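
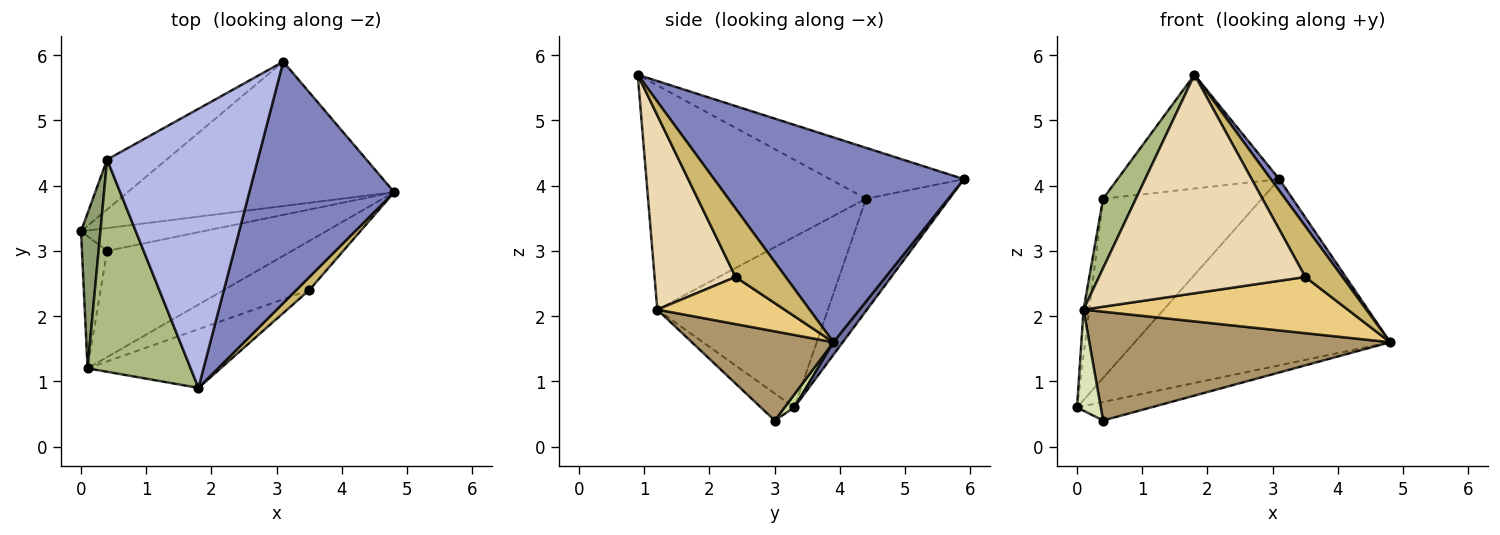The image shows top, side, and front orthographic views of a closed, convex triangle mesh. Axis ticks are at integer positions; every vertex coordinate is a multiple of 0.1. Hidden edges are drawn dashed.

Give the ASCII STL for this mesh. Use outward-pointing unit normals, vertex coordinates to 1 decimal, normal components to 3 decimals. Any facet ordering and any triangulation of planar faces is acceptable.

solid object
 facet normal 0.029 0.790 -0.612
  outer loop
   vertex 3.1 5.9 4.1
   vertex 4.8 3.9 1.6
   vertex 0.0 3.3 0.6
  endloop
 endfacet
 facet normal 0.816 -0.028 0.577
  outer loop
   vertex 3.1 5.9 4.1
   vertex 1.8 0.9 5.7
   vertex 4.8 3.9 1.6
  endloop
 endfacet
 facet normal -0.451 0.860 -0.239
  outer loop
   vertex 0.4 4.4 3.8
   vertex 3.1 5.9 4.1
   vertex 0.0 3.3 0.6
  endloop
 endfacet
 facet normal -0.298 0.360 0.884
  outer loop
   vertex 0.4 4.4 3.8
   vertex 1.8 0.9 5.7
   vertex 3.1 5.9 4.1
  endloop
 endfacet
 facet normal -0.993 0.033 0.113
  outer loop
   vertex 0.1 1.2 2.1
   vertex 0.4 4.4 3.8
   vertex 0.0 3.3 0.6
  endloop
 endfacet
 facet normal -0.900 -0.135 0.414
  outer loop
   vertex 0.1 1.2 2.1
   vertex 1.8 0.9 5.7
   vertex 0.4 4.4 3.8
  endloop
 endfacet
 facet normal 0.083 0.627 -0.775
  outer loop
   vertex 0.4 3.0 0.4
   vertex 0.0 3.3 0.6
   vertex 4.8 3.9 1.6
  endloop
 endfacet
 facet normal -0.649 -0.462 -0.604
  outer loop
   vertex 0.4 3.0 0.4
   vertex 0.1 1.2 2.1
   vertex 0.0 3.3 0.6
  endloop
 endfacet
 facet normal 0.319 -0.678 -0.662
  outer loop
   vertex 0.4 3.0 0.4
   vertex 4.8 3.9 1.6
   vertex 0.1 1.2 2.1
  endloop
 endfacet
 facet normal 0.795 -0.588 0.151
  outer loop
   vertex 3.5 2.4 2.6
   vertex 4.8 3.9 1.6
   vertex 1.8 0.9 5.7
  endloop
 endfacet
 facet normal 0.341 -0.708 -0.619
  outer loop
   vertex 3.5 2.4 2.6
   vertex 0.1 1.2 2.1
   vertex 4.8 3.9 1.6
  endloop
 endfacet
 facet normal 0.354 -0.903 -0.243
  outer loop
   vertex 3.5 2.4 2.6
   vertex 1.8 0.9 5.7
   vertex 0.1 1.2 2.1
  endloop
 endfacet
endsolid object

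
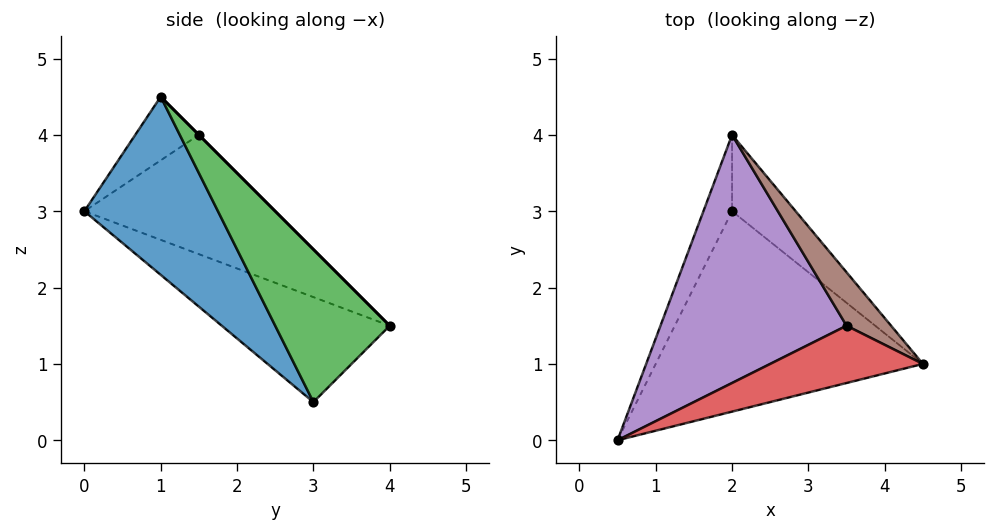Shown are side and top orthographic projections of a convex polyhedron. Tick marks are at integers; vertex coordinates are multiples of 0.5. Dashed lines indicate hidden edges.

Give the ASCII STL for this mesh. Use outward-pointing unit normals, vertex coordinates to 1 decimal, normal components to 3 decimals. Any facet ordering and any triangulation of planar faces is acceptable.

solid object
 facet normal 0.398 -0.697 -0.597
  outer loop
   vertex 2.0 3.0 0.5
   vertex 4.5 1.0 4.5
   vertex 0.5 0.0 3.0
  endloop
 endfacet
 facet normal -0.933 0.254 -0.254
  outer loop
   vertex 2.0 3.0 0.5
   vertex 0.5 0.0 3.0
   vertex 2.0 4.0 1.5
  endloop
 endfacet
 facet normal 0.862 0.359 -0.359
  outer loop
   vertex 2.0 3.0 0.5
   vertex 2.0 4.0 1.5
   vertex 4.5 1.0 4.5
  endloop
 endfacet
 facet normal -0.380 0.152 0.912
  outer loop
   vertex 3.5 1.5 4.0
   vertex 0.5 0.0 3.0
   vertex 4.5 1.0 4.5
  endloop
 endfacet
 facet normal -0.479 0.460 0.748
  outer loop
   vertex 3.5 1.5 4.0
   vertex 2.0 4.0 1.5
   vertex 0.5 0.0 3.0
  endloop
 endfacet
 facet normal 0.000 0.707 0.707
  outer loop
   vertex 3.5 1.5 4.0
   vertex 4.5 1.0 4.5
   vertex 2.0 4.0 1.5
  endloop
 endfacet
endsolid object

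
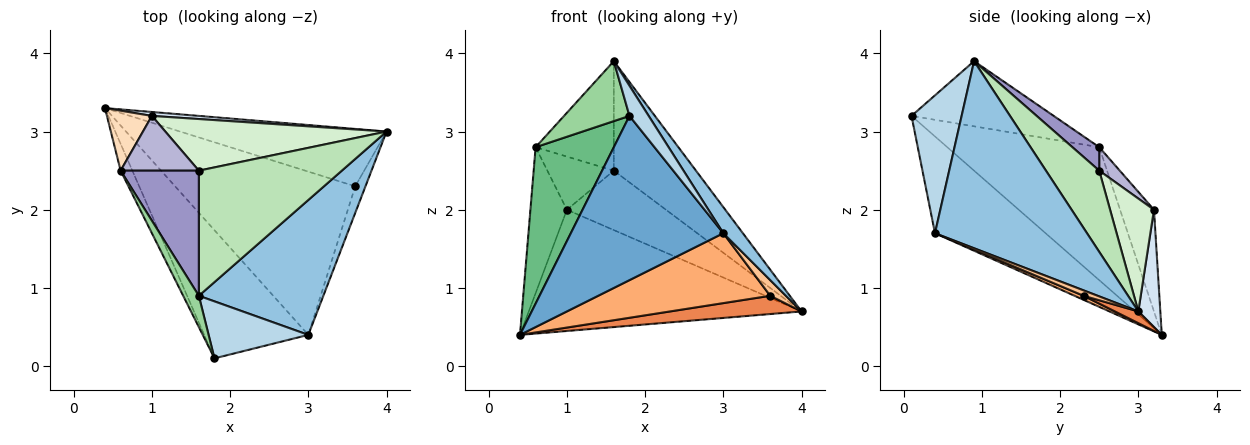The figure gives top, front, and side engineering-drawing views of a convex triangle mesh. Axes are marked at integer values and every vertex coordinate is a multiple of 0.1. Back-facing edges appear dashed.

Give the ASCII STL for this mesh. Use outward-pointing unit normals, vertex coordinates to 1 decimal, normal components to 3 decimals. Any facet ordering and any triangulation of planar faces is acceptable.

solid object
 facet normal -0.496 -0.684 -0.534
  outer loop
   vertex 3.0 0.4 1.7
   vertex 1.8 0.1 3.2
   vertex 0.4 3.3 0.4
  endloop
 endfacet
 facet normal 0.828 -0.106 0.551
  outer loop
   vertex 3.0 0.4 1.7
   vertex 4.0 3.0 0.7
   vertex 1.6 0.9 3.9
  endloop
 endfacet
 facet normal 0.774 -0.296 0.560
  outer loop
   vertex 3.0 0.4 1.7
   vertex 1.6 0.9 3.9
   vertex 1.8 0.1 3.2
  endloop
 endfacet
 facet normal 0.080 0.996 0.032
  outer loop
   vertex 1.0 3.2 2.0
   vertex 4.0 3.0 0.7
   vertex 0.4 3.3 0.4
  endloop
 endfacet
 facet normal 0.054 -0.303 -0.952
  outer loop
   vertex 3.6 2.3 0.9
   vertex 0.4 3.3 0.4
   vertex 4.0 3.0 0.7
  endloop
 endfacet
 facet normal 0.021 -0.394 -0.919
  outer loop
   vertex 3.6 2.3 0.9
   vertex 3.0 0.4 1.7
   vertex 0.4 3.3 0.4
  endloop
 endfacet
 facet normal 0.415 -0.461 -0.784
  outer loop
   vertex 3.6 2.3 0.9
   vertex 4.0 3.0 0.7
   vertex 3.0 0.4 1.7
  endloop
 endfacet
 facet normal -0.652 0.702 0.288
  outer loop
   vertex 0.6 2.5 2.8
   vertex 1.0 3.2 2.0
   vertex 0.4 3.3 0.4
  endloop
 endfacet
 facet normal -0.886 -0.456 -0.078
  outer loop
   vertex 0.6 2.5 2.8
   vertex 0.4 3.3 0.4
   vertex 1.8 0.1 3.2
  endloop
 endfacet
 facet normal -0.888 -0.408 0.213
  outer loop
   vertex 0.6 2.5 2.8
   vertex 1.8 0.1 3.2
   vertex 1.6 0.9 3.9
  endloop
 endfacet
 facet normal 0.393 0.606 0.692
  outer loop
   vertex 1.6 2.5 2.5
   vertex 1.6 0.9 3.9
   vertex 4.0 3.0 0.7
  endloop
 endfacet
 facet normal 0.317 0.716 0.622
  outer loop
   vertex 1.6 2.5 2.5
   vertex 4.0 3.0 0.7
   vertex 1.0 3.2 2.0
  endloop
 endfacet
 facet normal 0.220 0.642 0.734
  outer loop
   vertex 1.6 2.5 2.5
   vertex 0.6 2.5 2.8
   vertex 1.6 0.9 3.9
  endloop
 endfacet
 facet normal 0.210 0.681 0.701
  outer loop
   vertex 1.6 2.5 2.5
   vertex 1.0 3.2 2.0
   vertex 0.6 2.5 2.8
  endloop
 endfacet
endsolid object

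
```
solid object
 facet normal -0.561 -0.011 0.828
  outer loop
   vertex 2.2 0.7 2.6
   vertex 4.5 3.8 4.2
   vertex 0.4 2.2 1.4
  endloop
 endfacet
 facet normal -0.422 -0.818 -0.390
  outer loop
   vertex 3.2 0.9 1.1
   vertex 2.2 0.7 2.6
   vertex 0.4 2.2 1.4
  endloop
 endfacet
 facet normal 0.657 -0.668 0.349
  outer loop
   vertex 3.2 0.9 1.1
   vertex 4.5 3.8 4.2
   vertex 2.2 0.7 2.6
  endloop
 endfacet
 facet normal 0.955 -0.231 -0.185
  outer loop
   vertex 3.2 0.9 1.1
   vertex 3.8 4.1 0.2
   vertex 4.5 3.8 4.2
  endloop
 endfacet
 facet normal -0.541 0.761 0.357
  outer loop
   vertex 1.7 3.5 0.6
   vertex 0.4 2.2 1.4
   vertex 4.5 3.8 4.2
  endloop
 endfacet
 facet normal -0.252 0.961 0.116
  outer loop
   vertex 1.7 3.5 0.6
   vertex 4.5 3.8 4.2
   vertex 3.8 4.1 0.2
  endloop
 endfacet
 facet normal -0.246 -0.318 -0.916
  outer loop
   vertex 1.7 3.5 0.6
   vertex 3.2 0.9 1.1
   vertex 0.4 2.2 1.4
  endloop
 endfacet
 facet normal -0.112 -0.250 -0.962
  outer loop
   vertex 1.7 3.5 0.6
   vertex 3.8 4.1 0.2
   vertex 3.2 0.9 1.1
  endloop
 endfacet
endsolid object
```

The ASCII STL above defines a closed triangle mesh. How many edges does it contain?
12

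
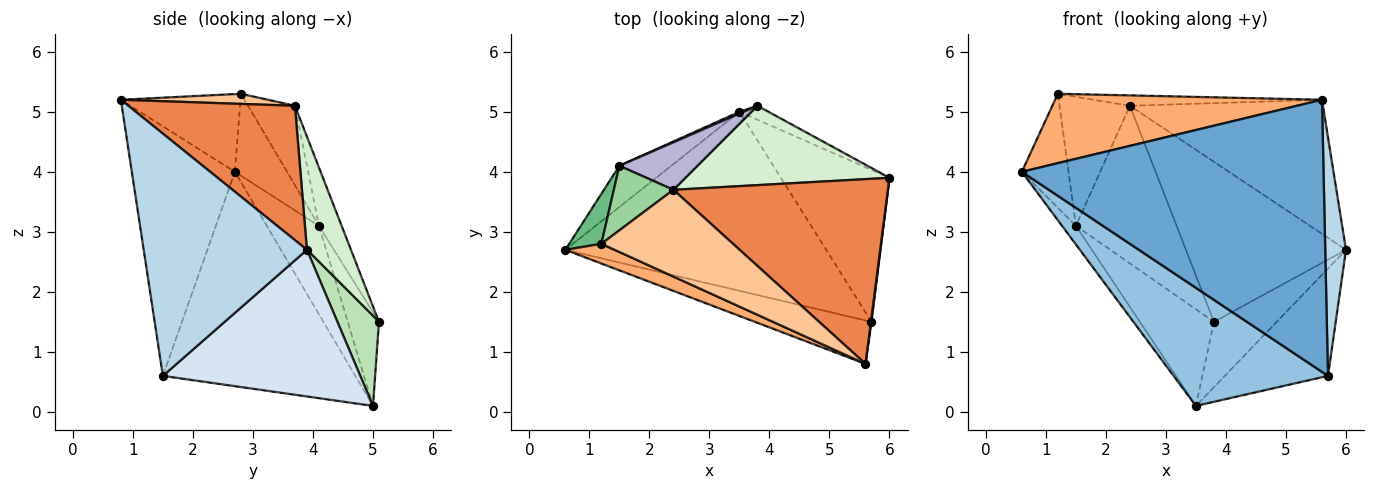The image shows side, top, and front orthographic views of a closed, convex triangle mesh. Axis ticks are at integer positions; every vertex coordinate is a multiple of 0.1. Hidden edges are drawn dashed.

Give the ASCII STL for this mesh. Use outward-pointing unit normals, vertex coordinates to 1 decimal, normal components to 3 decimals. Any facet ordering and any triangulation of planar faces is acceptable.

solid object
 facet normal -0.320 -0.936 -0.149
  outer loop
   vertex 5.7 1.5 0.6
   vertex 5.6 0.8 5.2
   vertex 0.6 2.7 4.0
  endloop
 endfacet
 facet normal -0.566 -0.454 -0.688
  outer loop
   vertex 5.7 1.5 0.6
   vertex 0.6 2.7 4.0
   vertex 3.5 5.0 0.1
  endloop
 endfacet
 facet normal 0.992 -0.126 0.002
  outer loop
   vertex 5.7 1.5 0.6
   vertex 6.0 3.9 2.7
   vertex 5.6 0.8 5.2
  endloop
 endfacet
 facet normal 0.741 0.387 -0.549
  outer loop
   vertex 5.7 1.5 0.6
   vertex 3.5 5.0 0.1
   vertex 6.0 3.9 2.7
  endloop
 endfacet
 facet normal 0.452 0.524 0.722
  outer loop
   vertex 2.4 3.7 5.1
   vertex 5.6 0.8 5.2
   vertex 6.0 3.9 2.7
  endloop
 endfacet
 facet normal -0.396 -0.883 0.251
  outer loop
   vertex 1.2 2.8 5.3
   vertex 0.6 2.7 4.0
   vertex 5.6 0.8 5.2
  endloop
 endfacet
 facet normal 0.076 0.118 0.990
  outer loop
   vertex 1.2 2.8 5.3
   vertex 5.6 0.8 5.2
   vertex 2.4 3.7 5.1
  endloop
 endfacet
 facet normal -0.841 0.223 -0.493
  outer loop
   vertex 1.5 4.1 3.1
   vertex 3.5 5.0 0.1
   vertex 0.6 2.7 4.0
  endloop
 endfacet
 facet normal -0.715 0.640 0.281
  outer loop
   vertex 1.5 4.1 3.1
   vertex 0.6 2.7 4.0
   vertex 1.2 2.8 5.3
  endloop
 endfacet
 facet normal -0.512 0.768 0.384
  outer loop
   vertex 1.5 4.1 3.1
   vertex 1.2 2.8 5.3
   vertex 2.4 3.7 5.1
  endloop
 endfacet
 facet normal 0.543 0.821 -0.175
  outer loop
   vertex 3.8 5.1 1.5
   vertex 6.0 3.9 2.7
   vertex 3.5 5.0 0.1
  endloop
 endfacet
 facet normal 0.239 0.870 0.431
  outer loop
   vertex 3.8 5.1 1.5
   vertex 2.4 3.7 5.1
   vertex 6.0 3.9 2.7
  endloop
 endfacet
 facet normal -0.388 0.921 0.017
  outer loop
   vertex 3.8 5.1 1.5
   vertex 3.5 5.0 0.1
   vertex 1.5 4.1 3.1
  endloop
 endfacet
 facet normal -0.211 0.936 0.282
  outer loop
   vertex 3.8 5.1 1.5
   vertex 1.5 4.1 3.1
   vertex 2.4 3.7 5.1
  endloop
 endfacet
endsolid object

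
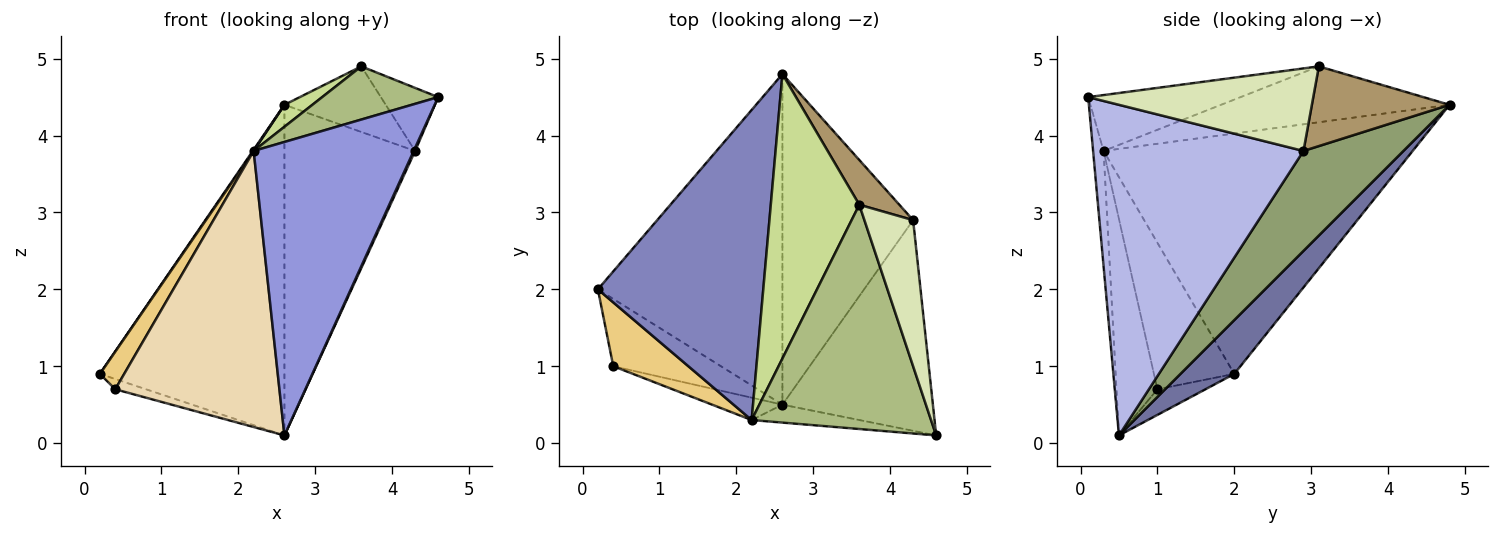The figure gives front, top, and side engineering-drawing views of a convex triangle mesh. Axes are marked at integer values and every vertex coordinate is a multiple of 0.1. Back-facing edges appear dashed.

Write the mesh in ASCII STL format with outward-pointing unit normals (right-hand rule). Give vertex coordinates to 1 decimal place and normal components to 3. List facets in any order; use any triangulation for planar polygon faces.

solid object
 facet normal 0.202 0.693 -0.693
  outer loop
   vertex 2.6 0.5 0.1
   vertex 0.2 2.0 0.9
   vertex 2.6 4.8 4.4
  endloop
 endfacet
 facet normal -0.824 -0.002 0.567
  outer loop
   vertex 2.2 0.3 3.8
   vertex 2.6 4.8 4.4
   vertex 0.2 2.0 0.9
  endloop
 endfacet
 facet normal -0.065 -0.996 -0.061
  outer loop
   vertex 2.2 0.3 3.8
   vertex 2.6 0.5 0.1
   vertex 4.6 0.1 4.5
  endloop
 endfacet
 facet normal 0.910 -0.006 -0.414
  outer loop
   vertex 4.3 2.9 3.8
   vertex 4.6 0.1 4.5
   vertex 2.6 0.5 0.1
  endloop
 endfacet
 facet normal 0.476 0.622 -0.622
  outer loop
   vertex 4.3 2.9 3.8
   vertex 2.6 0.5 0.1
   vertex 2.6 4.8 4.4
  endloop
 endfacet
 facet normal -0.290 -0.221 0.931
  outer loop
   vertex 3.6 3.1 4.9
   vertex 2.2 0.3 3.8
   vertex 4.6 0.1 4.5
  endloop
 endfacet
 facet normal -0.533 -0.065 0.844
  outer loop
   vertex 3.6 3.1 4.9
   vertex 2.6 4.8 4.4
   vertex 2.2 0.3 3.8
  endloop
 endfacet
 facet normal 0.841 0.214 0.496
  outer loop
   vertex 3.6 3.1 4.9
   vertex 4.6 0.1 4.5
   vertex 4.3 2.9 3.8
  endloop
 endfacet
 facet normal 0.747 0.549 0.375
  outer loop
   vertex 3.6 3.1 4.9
   vertex 4.3 2.9 3.8
   vertex 2.6 4.8 4.4
  endloop
 endfacet
 facet normal -0.229 0.147 -0.962
  outer loop
   vertex 0.4 1.0 0.7
   vertex 0.2 2.0 0.9
   vertex 2.6 0.5 0.1
  endloop
 endfacet
 facet normal -0.859 -0.260 0.440
  outer loop
   vertex 0.4 1.0 0.7
   vertex 2.2 0.3 3.8
   vertex 0.2 2.0 0.9
  endloop
 endfacet
 facet normal -0.241 -0.967 -0.078
  outer loop
   vertex 0.4 1.0 0.7
   vertex 2.6 0.5 0.1
   vertex 2.2 0.3 3.8
  endloop
 endfacet
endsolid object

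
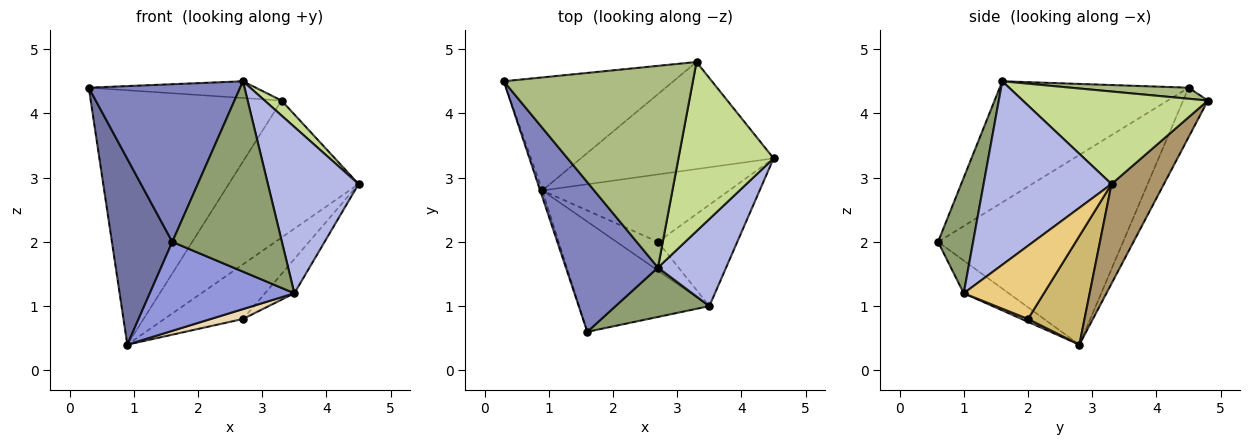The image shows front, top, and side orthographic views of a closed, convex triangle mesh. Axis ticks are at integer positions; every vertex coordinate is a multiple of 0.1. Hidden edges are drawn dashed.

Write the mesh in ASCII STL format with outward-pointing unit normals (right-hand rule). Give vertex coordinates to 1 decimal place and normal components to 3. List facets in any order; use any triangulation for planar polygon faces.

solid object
 facet normal -0.951 -0.310 -0.011
  outer loop
   vertex 0.9 2.8 0.4
   vertex 1.6 0.6 2.0
   vertex 0.3 4.5 4.4
  endloop
 endfacet
 facet normal -0.671 -0.538 0.510
  outer loop
   vertex 2.7 1.6 4.5
   vertex 0.3 4.5 4.4
   vertex 1.6 0.6 2.0
  endloop
 endfacet
 facet normal -0.192 -0.616 -0.764
  outer loop
   vertex 3.5 1.0 1.2
   vertex 1.6 0.6 2.0
   vertex 0.9 2.8 0.4
  endloop
 endfacet
 facet normal 0.781 -0.554 0.290
  outer loop
   vertex 3.5 1.0 1.2
   vertex 4.5 3.3 2.9
   vertex 2.7 1.6 4.5
  endloop
 endfacet
 facet normal 0.296 -0.925 0.240
  outer loop
   vertex 3.5 1.0 1.2
   vertex 2.7 1.6 4.5
   vertex 1.6 0.6 2.0
  endloop
 endfacet
 facet normal 0.058 0.082 0.995
  outer loop
   vertex 3.3 4.8 4.2
   vertex 0.3 4.5 4.4
   vertex 2.7 1.6 4.5
  endloop
 endfacet
 facet normal 0.696 -0.063 0.715
  outer loop
   vertex 3.3 4.8 4.2
   vertex 2.7 1.6 4.5
   vertex 4.5 3.3 2.9
  endloop
 endfacet
 facet normal -0.118 0.907 -0.403
  outer loop
   vertex 3.3 4.8 4.2
   vertex 0.9 2.8 0.4
   vertex 0.3 4.5 4.4
  endloop
 endfacet
 facet normal 0.303 0.751 -0.587
  outer loop
   vertex 3.3 4.8 4.2
   vertex 4.5 3.3 2.9
   vertex 0.9 2.8 0.4
  endloop
 endfacet
 facet normal 0.412 0.573 -0.708
  outer loop
   vertex 2.7 2.0 0.8
   vertex 0.9 2.8 0.4
   vertex 4.5 3.3 2.9
  endloop
 endfacet
 facet normal 0.658 0.241 -0.713
  outer loop
   vertex 2.7 2.0 0.8
   vertex 4.5 3.3 2.9
   vertex 3.5 1.0 1.2
  endloop
 endfacet
 facet normal 0.065 -0.325 -0.943
  outer loop
   vertex 2.7 2.0 0.8
   vertex 3.5 1.0 1.2
   vertex 0.9 2.8 0.4
  endloop
 endfacet
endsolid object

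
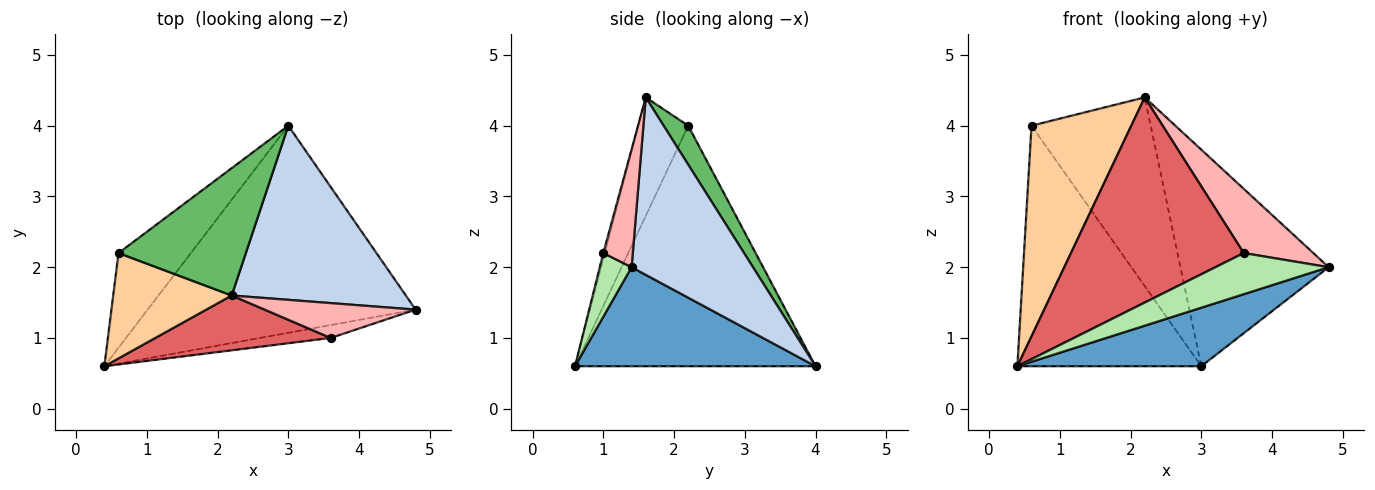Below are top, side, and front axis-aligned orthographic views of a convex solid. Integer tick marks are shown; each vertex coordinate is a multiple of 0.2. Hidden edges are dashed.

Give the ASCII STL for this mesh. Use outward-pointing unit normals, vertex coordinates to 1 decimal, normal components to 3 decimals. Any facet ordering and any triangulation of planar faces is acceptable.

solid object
 facet normal 0.335 -0.256 -0.907
  outer loop
   vertex 3.0 4.0 0.6
   vertex 4.8 1.4 2.0
   vertex 0.4 0.6 0.6
  endloop
 endfacet
 facet normal 0.538 0.657 0.528
  outer loop
   vertex 2.2 1.6 4.4
   vertex 4.8 1.4 2.0
   vertex 3.0 4.0 0.6
  endloop
 endfacet
 facet normal -0.773 0.591 -0.233
  outer loop
   vertex 0.6 2.2 4.0
   vertex 3.0 4.0 0.6
   vertex 0.4 0.6 0.6
  endloop
 endfacet
 facet normal -0.408 -0.816 0.408
  outer loop
   vertex 0.6 2.2 4.0
   vertex 0.4 0.6 0.6
   vertex 2.2 1.6 4.4
  endloop
 endfacet
 facet normal 0.169 0.817 0.551
  outer loop
   vertex 0.6 2.2 4.0
   vertex 2.2 1.6 4.4
   vertex 3.0 4.0 0.6
  endloop
 endfacet
 facet normal 0.259 -0.922 -0.288
  outer loop
   vertex 3.6 1.0 2.2
   vertex 0.4 0.6 0.6
   vertex 4.8 1.4 2.0
  endloop
 endfacet
 facet normal -0.008 -0.966 0.258
  outer loop
   vertex 3.6 1.0 2.2
   vertex 2.2 1.6 4.4
   vertex 0.4 0.6 0.6
  endloop
 endfacet
 facet normal 0.349 -0.824 0.447
  outer loop
   vertex 3.6 1.0 2.2
   vertex 4.8 1.4 2.0
   vertex 2.2 1.6 4.4
  endloop
 endfacet
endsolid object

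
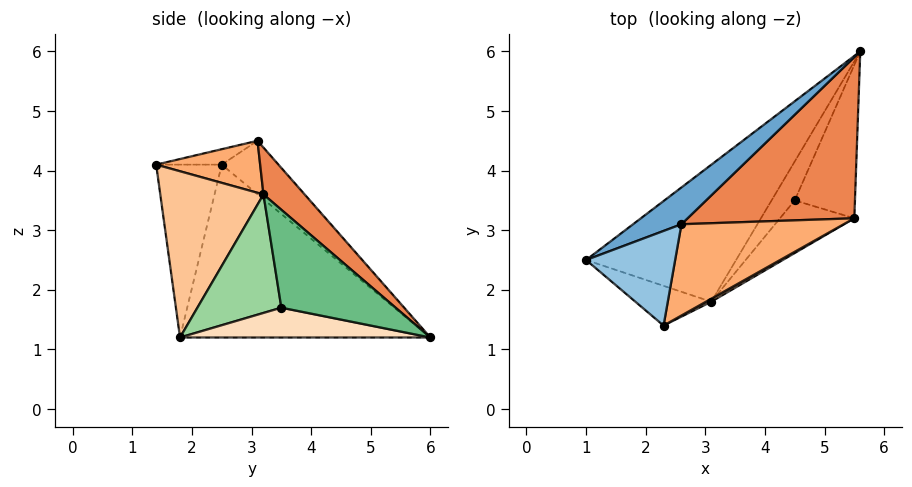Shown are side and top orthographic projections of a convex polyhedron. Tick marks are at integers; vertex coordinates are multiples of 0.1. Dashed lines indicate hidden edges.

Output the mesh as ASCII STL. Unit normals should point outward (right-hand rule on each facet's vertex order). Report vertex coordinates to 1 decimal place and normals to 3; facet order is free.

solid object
 facet normal -0.406 0.837 0.367
  outer loop
   vertex 2.6 3.1 4.5
   vertex 5.6 6.0 1.2
   vertex 1.0 2.5 4.1
  endloop
 endfacet
 facet normal -0.167 -0.198 0.966
  outer loop
   vertex 2.6 3.1 4.5
   vertex 1.0 2.5 4.1
   vertex 2.3 1.4 4.1
  endloop
 endfacet
 facet normal -0.689 0.410 -0.598
  outer loop
   vertex 3.1 1.8 1.2
   vertex 1.0 2.5 4.1
   vertex 5.6 6.0 1.2
  endloop
 endfacet
 facet normal -0.621 -0.734 -0.273
  outer loop
   vertex 3.1 1.8 1.2
   vertex 2.3 1.4 4.1
   vertex 1.0 2.5 4.1
  endloop
 endfacet
 facet normal 0.210 0.632 0.746
  outer loop
   vertex 5.5 3.2 3.6
   vertex 5.6 6.0 1.2
   vertex 2.6 3.1 4.5
  endloop
 endfacet
 facet normal 0.294 -0.268 0.918
  outer loop
   vertex 5.5 3.2 3.6
   vertex 2.6 3.1 4.5
   vertex 2.3 1.4 4.1
  endloop
 endfacet
 facet normal 0.492 -0.870 0.016
  outer loop
   vertex 5.5 3.2 3.6
   vertex 2.3 1.4 4.1
   vertex 3.1 1.8 1.2
  endloop
 endfacet
 facet normal 0.715 -0.426 -0.555
  outer loop
   vertex 4.5 3.5 1.7
   vertex 3.1 1.8 1.2
   vertex 5.6 6.0 1.2
  endloop
 endfacet
 facet normal 0.768 -0.432 -0.472
  outer loop
   vertex 4.5 3.5 1.7
   vertex 5.6 6.0 1.2
   vertex 5.5 3.2 3.6
  endloop
 endfacet
 facet normal 0.745 -0.476 -0.467
  outer loop
   vertex 4.5 3.5 1.7
   vertex 5.5 3.2 3.6
   vertex 3.1 1.8 1.2
  endloop
 endfacet
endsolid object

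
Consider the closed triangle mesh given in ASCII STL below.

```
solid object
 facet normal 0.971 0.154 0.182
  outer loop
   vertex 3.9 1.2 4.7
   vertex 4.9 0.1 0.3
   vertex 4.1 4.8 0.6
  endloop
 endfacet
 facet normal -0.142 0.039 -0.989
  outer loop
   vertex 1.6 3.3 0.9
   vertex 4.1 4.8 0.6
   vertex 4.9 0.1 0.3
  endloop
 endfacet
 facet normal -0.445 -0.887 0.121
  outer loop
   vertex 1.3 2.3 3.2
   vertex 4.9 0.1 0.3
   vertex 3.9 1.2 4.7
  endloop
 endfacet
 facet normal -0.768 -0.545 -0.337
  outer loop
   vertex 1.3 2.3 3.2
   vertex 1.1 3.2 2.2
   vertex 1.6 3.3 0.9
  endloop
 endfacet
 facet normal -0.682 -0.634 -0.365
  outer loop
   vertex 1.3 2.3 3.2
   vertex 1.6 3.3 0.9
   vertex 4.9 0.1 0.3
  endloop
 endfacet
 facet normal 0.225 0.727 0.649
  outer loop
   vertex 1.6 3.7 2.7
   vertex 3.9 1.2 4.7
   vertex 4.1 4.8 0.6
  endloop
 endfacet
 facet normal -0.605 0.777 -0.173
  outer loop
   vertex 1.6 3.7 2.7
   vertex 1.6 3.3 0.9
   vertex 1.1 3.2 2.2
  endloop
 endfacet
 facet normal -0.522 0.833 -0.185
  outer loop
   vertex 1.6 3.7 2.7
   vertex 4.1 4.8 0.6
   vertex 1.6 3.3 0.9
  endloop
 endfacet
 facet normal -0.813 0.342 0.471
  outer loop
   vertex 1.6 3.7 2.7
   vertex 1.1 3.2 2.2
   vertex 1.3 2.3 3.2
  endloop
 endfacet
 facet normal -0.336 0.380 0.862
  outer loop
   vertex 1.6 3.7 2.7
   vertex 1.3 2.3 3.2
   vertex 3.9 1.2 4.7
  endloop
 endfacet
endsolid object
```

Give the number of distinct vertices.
7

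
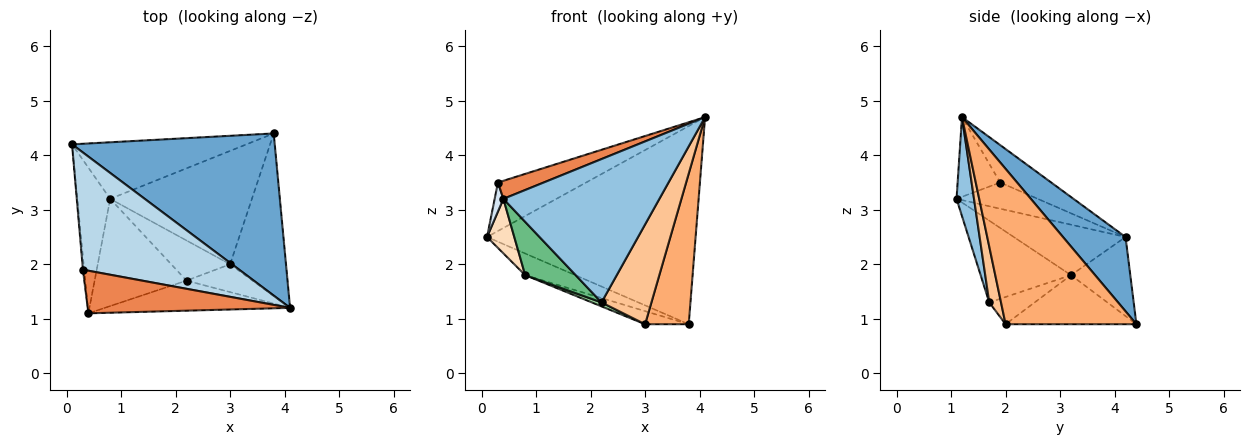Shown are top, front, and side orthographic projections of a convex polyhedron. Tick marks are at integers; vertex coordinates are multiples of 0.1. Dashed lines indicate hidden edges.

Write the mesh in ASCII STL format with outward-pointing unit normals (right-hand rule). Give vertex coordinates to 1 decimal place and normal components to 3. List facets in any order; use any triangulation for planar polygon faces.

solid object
 facet normal 0.226 0.754 0.617
  outer loop
   vertex 3.8 4.4 0.9
   vertex 0.1 4.2 2.5
   vertex 4.1 1.2 4.7
  endloop
 endfacet
 facet normal 0.109 -0.973 -0.204
  outer loop
   vertex 2.2 1.7 1.3
   vertex 4.1 1.2 4.7
   vertex 0.4 1.1 3.2
  endloop
 endfacet
 facet normal -0.216 0.373 0.902
  outer loop
   vertex 0.3 1.9 3.5
   vertex 4.1 1.2 4.7
   vertex 0.1 4.2 2.5
  endloop
 endfacet
 facet normal -0.993 -0.107 -0.047
  outer loop
   vertex 0.3 1.9 3.5
   vertex 0.1 4.2 2.5
   vertex 0.4 1.1 3.2
  endloop
 endfacet
 facet normal -0.341 -0.367 0.865
  outer loop
   vertex 0.3 1.9 3.5
   vertex 0.4 1.1 3.2
   vertex 4.1 1.2 4.7
  endloop
 endfacet
 facet normal 0.898 -0.299 -0.323
  outer loop
   vertex 3.0 2.0 0.9
   vertex 3.8 4.4 0.9
   vertex 4.1 1.2 4.7
  endloop
 endfacet
 facet normal 0.221 -0.939 -0.262
  outer loop
   vertex 3.0 2.0 0.9
   vertex 4.1 1.2 4.7
   vertex 2.2 1.7 1.3
  endloop
 endfacet
 facet normal -0.821 -0.200 -0.535
  outer loop
   vertex 0.8 3.2 1.8
   vertex 0.4 1.1 3.2
   vertex 0.1 4.2 2.5
  endloop
 endfacet
 facet normal -0.623 -0.348 -0.700
  outer loop
   vertex 0.8 3.2 1.8
   vertex 2.2 1.7 1.3
   vertex 0.4 1.1 3.2
  endloop
 endfacet
 facet normal -0.418 -0.089 -0.904
  outer loop
   vertex 0.8 3.2 1.8
   vertex 3.0 2.0 0.9
   vertex 2.2 1.7 1.3
  endloop
 endfacet
 facet normal -0.390 0.329 -0.860
  outer loop
   vertex 0.8 3.2 1.8
   vertex 0.1 4.2 2.5
   vertex 3.8 4.4 0.9
  endloop
 endfacet
 facet normal -0.325 0.108 -0.939
  outer loop
   vertex 0.8 3.2 1.8
   vertex 3.8 4.4 0.9
   vertex 3.0 2.0 0.9
  endloop
 endfacet
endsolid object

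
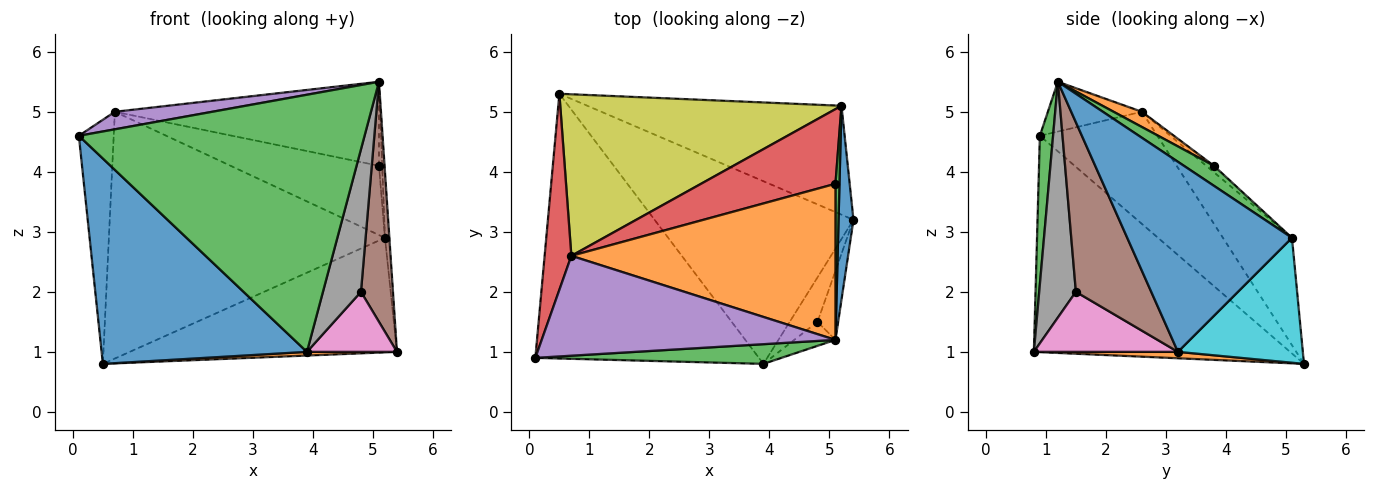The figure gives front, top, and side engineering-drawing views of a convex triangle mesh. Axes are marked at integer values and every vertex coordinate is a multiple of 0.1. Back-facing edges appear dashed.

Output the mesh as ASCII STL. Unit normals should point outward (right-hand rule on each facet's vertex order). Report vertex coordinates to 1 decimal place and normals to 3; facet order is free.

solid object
 facet normal -0.607 -0.487 -0.628
  outer loop
   vertex 3.9 0.8 1.0
   vertex 0.1 0.9 4.6
   vertex 0.5 5.3 0.8
  endloop
 endfacet
 facet normal 0.032 -0.020 -0.999
  outer loop
   vertex 3.9 0.8 1.0
   vertex 0.5 5.3 0.8
   vertex 5.4 3.2 1.0
  endloop
 endfacet
 facet normal 0.046 -0.996 0.076
  outer loop
   vertex 3.9 0.8 1.0
   vertex 5.1 1.2 5.5
   vertex 0.1 0.9 4.6
  endloop
 endfacet
 facet normal -0.935 0.277 0.223
  outer loop
   vertex 0.7 2.6 5.0
   vertex 0.5 5.3 0.8
   vertex 0.1 0.9 4.6
  endloop
 endfacet
 facet normal -0.165 -0.170 0.972
  outer loop
   vertex 0.7 2.6 5.0
   vertex 0.1 0.9 4.6
   vertex 5.1 1.2 5.5
  endloop
 endfacet
 facet normal 0.915 -0.389 -0.112
  outer loop
   vertex 4.8 1.5 2.0
   vertex 5.4 3.2 1.0
   vertex 5.1 1.2 5.5
  endloop
 endfacet
 facet normal 0.789 -0.493 -0.365
  outer loop
   vertex 4.8 1.5 2.0
   vertex 3.9 0.8 1.0
   vertex 5.4 3.2 1.0
  endloop
 endfacet
 facet normal 0.689 -0.714 -0.120
  outer loop
   vertex 4.8 1.5 2.0
   vertex 5.1 1.2 5.5
   vertex 3.9 0.8 1.0
  endloop
 endfacet
 facet normal -0.205 0.819 0.536
  outer loop
   vertex 5.2 5.1 2.9
   vertex 0.5 5.3 0.8
   vertex 0.7 2.6 5.0
  endloop
 endfacet
 facet normal 0.321 0.686 -0.653
  outer loop
   vertex 5.2 5.1 2.9
   vertex 5.4 3.2 1.0
   vertex 0.5 5.3 0.8
  endloop
 endfacet
 facet normal 0.997 0.027 0.078
  outer loop
   vertex 5.2 5.1 2.9
   vertex 5.1 1.2 5.5
   vertex 5.4 3.2 1.0
  endloop
 endfacet
 facet normal 0.051 0.473 0.879
  outer loop
   vertex 5.1 3.8 4.1
   vertex 0.7 2.6 5.0
   vertex 5.1 1.2 5.5
  endloop
 endfacet
 facet normal 0.975 0.105 0.195
  outer loop
   vertex 5.1 3.8 4.1
   vertex 5.1 1.2 5.5
   vertex 5.2 5.1 2.9
  endloop
 endfacet
 facet normal -0.035 0.679 0.733
  outer loop
   vertex 5.1 3.8 4.1
   vertex 5.2 5.1 2.9
   vertex 0.7 2.6 5.0
  endloop
 endfacet
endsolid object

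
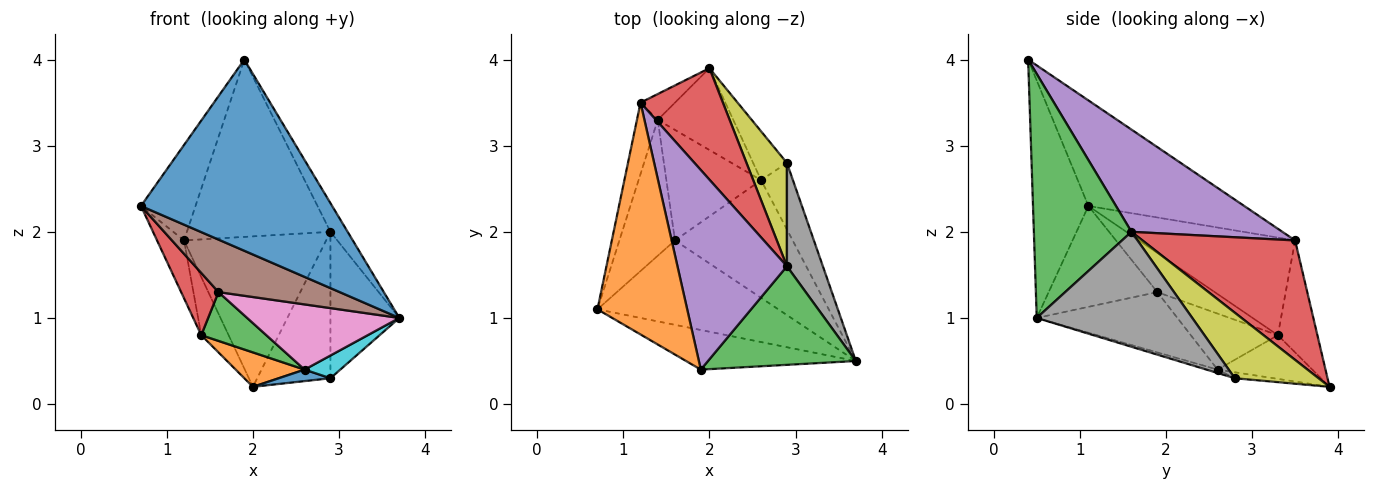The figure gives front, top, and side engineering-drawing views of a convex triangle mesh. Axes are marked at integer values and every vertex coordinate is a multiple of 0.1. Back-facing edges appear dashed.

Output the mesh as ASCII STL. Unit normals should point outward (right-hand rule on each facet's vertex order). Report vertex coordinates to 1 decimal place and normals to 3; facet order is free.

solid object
 facet normal -0.273 -0.942 -0.195
  outer loop
   vertex 1.9 0.4 4.0
   vertex 0.7 1.1 2.3
   vertex 3.7 0.5 1.0
  endloop
 endfacet
 facet normal -0.736 0.258 0.626
  outer loop
   vertex 1.2 3.5 1.9
   vertex 0.7 1.1 2.3
   vertex 1.9 0.4 4.0
  endloop
 endfacet
 facet normal 0.846 0.149 0.512
  outer loop
   vertex 2.9 1.6 2.0
   vertex 1.9 0.4 4.0
   vertex 3.7 0.5 1.0
  endloop
 endfacet
 facet normal 0.653 0.608 0.451
  outer loop
   vertex 2.9 1.6 2.0
   vertex 2.0 3.9 0.2
   vertex 1.2 3.5 1.9
  endloop
 endfacet
 facet normal 0.573 0.545 0.613
  outer loop
   vertex 2.9 1.6 2.0
   vertex 1.2 3.5 1.9
   vertex 1.9 0.4 4.0
  endloop
 endfacet
 facet normal -0.428 -0.478 -0.767
  outer loop
   vertex 1.6 1.9 1.3
   vertex 3.7 0.5 1.0
   vertex 0.7 1.1 2.3
  endloop
 endfacet
 facet normal -0.409 -0.442 -0.798
  outer loop
   vertex 1.6 1.9 1.3
   vertex 2.6 2.6 0.4
   vertex 3.7 0.5 1.0
  endloop
 endfacet
 facet normal 0.879 0.389 0.275
  outer loop
   vertex 2.9 2.8 0.3
   vertex 2.9 1.6 2.0
   vertex 3.7 0.5 1.0
  endloop
 endfacet
 facet normal 0.683 0.597 0.421
  outer loop
   vertex 2.9 2.8 0.3
   vertex 2.0 3.9 0.2
   vertex 2.9 1.6 2.0
  endloop
 endfacet
 facet normal -0.100 -0.321 -0.942
  outer loop
   vertex 2.9 2.8 0.3
   vertex 3.7 0.5 1.0
   vertex 2.6 2.6 0.4
  endloop
 endfacet
 facet normal -0.169 -0.226 -0.959
  outer loop
   vertex 2.9 2.8 0.3
   vertex 2.6 2.6 0.4
   vertex 2.0 3.9 0.2
  endloop
 endfacet
 facet normal -0.471 -0.342 -0.813
  outer loop
   vertex 1.4 3.3 0.8
   vertex 2.0 3.9 0.2
   vertex 2.6 2.6 0.4
  endloop
 endfacet
 facet normal -0.476 -0.355 -0.805
  outer loop
   vertex 1.4 3.3 0.8
   vertex 2.6 2.6 0.4
   vertex 1.6 1.9 1.3
  endloop
 endfacet
 facet normal -0.539 -0.351 -0.766
  outer loop
   vertex 1.4 3.3 0.8
   vertex 1.6 1.9 1.3
   vertex 0.7 1.1 2.3
  endloop
 endfacet
 facet normal -0.964 0.167 -0.206
  outer loop
   vertex 1.4 3.3 0.8
   vertex 0.7 1.1 2.3
   vertex 1.2 3.5 1.9
  endloop
 endfacet
 facet normal -0.797 0.552 -0.245
  outer loop
   vertex 1.4 3.3 0.8
   vertex 1.2 3.5 1.9
   vertex 2.0 3.9 0.2
  endloop
 endfacet
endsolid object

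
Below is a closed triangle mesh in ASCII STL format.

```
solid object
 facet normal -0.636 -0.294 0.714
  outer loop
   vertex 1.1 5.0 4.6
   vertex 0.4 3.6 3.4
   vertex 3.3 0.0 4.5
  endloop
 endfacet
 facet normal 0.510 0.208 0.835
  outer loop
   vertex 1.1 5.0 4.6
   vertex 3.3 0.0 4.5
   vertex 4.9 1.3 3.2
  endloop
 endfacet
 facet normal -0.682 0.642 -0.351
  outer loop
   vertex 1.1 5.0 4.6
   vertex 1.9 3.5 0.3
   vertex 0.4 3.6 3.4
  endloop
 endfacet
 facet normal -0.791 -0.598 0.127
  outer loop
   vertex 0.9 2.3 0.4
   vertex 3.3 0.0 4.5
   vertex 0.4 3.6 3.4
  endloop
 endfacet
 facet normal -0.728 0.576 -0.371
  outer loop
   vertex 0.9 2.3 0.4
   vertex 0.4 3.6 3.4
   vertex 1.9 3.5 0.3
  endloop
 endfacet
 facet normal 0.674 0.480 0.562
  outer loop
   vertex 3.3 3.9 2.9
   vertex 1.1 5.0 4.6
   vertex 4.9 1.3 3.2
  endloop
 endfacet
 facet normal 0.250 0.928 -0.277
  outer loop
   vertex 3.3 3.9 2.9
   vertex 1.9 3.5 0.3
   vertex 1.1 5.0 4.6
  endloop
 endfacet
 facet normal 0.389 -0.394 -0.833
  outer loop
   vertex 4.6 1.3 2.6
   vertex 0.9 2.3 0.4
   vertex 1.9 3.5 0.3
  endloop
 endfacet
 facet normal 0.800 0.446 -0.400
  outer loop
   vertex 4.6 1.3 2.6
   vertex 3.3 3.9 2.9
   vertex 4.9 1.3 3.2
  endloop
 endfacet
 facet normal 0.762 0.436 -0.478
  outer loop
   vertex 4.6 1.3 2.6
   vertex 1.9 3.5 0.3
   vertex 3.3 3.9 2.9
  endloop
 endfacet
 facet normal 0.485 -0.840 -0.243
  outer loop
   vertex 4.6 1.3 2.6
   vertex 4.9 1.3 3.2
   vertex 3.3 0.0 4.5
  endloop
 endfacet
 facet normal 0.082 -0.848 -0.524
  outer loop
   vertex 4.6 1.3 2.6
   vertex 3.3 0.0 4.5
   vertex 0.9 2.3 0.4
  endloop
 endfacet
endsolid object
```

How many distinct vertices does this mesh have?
8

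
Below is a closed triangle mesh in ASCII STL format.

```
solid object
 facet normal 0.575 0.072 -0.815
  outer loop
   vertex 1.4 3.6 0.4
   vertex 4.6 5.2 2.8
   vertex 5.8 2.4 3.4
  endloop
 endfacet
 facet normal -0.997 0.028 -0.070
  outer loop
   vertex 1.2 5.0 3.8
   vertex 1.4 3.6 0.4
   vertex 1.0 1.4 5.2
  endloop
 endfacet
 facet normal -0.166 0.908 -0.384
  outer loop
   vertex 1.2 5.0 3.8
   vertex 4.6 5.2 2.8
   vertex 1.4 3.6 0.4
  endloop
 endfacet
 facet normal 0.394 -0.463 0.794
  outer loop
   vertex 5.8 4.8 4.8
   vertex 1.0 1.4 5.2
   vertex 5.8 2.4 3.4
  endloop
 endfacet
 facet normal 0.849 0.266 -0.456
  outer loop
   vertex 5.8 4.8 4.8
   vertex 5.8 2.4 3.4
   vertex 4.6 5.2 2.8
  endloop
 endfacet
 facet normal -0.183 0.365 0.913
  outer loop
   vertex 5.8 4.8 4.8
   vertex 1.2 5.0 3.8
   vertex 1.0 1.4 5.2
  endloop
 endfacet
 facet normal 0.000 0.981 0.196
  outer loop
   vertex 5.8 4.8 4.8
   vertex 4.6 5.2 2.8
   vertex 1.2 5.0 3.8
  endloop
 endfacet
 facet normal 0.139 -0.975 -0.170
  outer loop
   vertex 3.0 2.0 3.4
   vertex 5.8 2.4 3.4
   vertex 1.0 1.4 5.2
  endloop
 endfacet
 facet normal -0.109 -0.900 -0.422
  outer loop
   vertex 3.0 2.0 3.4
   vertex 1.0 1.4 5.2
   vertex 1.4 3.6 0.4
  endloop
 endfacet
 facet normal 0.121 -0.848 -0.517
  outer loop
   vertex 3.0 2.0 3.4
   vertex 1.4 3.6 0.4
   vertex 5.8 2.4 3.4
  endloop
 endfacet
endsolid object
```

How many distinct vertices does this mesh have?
7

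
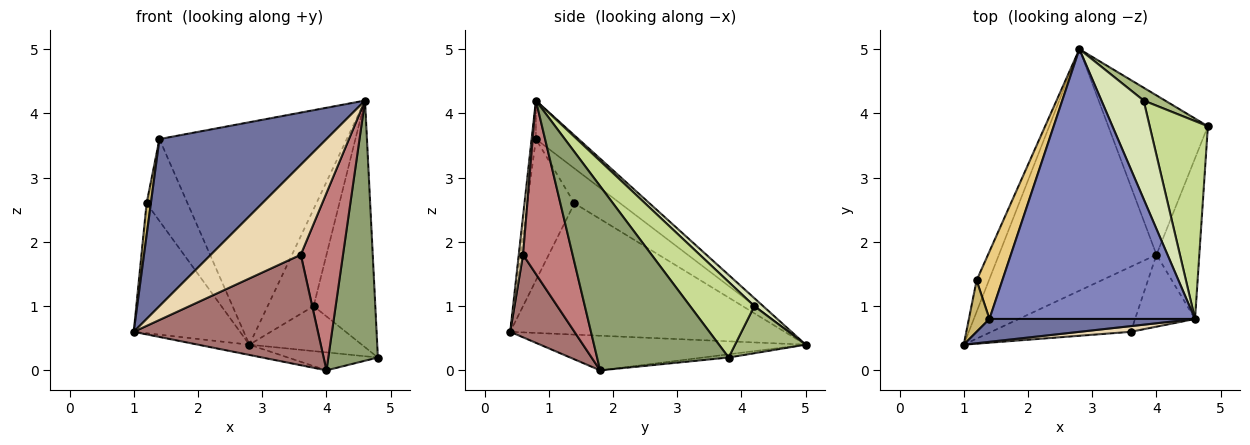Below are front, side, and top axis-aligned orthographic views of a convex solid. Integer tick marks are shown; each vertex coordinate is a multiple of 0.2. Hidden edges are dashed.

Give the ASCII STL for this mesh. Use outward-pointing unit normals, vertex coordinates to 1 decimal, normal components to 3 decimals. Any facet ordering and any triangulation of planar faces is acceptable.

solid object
 facet normal -0.025 -0.990 0.135
  outer loop
   vertex 1.4 0.8 3.6
   vertex 1.0 0.4 0.6
   vertex 4.6 0.8 4.2
  endloop
 endfacet
 facet normal -0.143 0.630 0.764
  outer loop
   vertex 1.4 0.8 3.6
   vertex 4.6 0.8 4.2
   vertex 2.8 5.0 0.4
  endloop
 endfacet
 facet normal -0.215 0.042 -0.976
  outer loop
   vertex 4.0 1.8 0.0
   vertex 1.0 0.4 0.6
   vertex 2.8 5.0 0.4
  endloop
 endfacet
 facet normal -0.032 0.112 -0.993
  outer loop
   vertex 4.0 1.8 0.0
   vertex 2.8 5.0 0.4
   vertex 4.8 3.8 0.2
  endloop
 endfacet
 facet normal 0.914 -0.344 -0.213
  outer loop
   vertex 4.0 1.8 0.0
   vertex 4.8 3.8 0.2
   vertex 4.6 0.8 4.2
  endloop
 endfacet
 facet normal 0.517 0.823 0.235
  outer loop
   vertex 3.8 4.2 1.0
   vertex 4.8 3.8 0.2
   vertex 2.8 5.0 0.4
  endloop
 endfacet
 facet normal 0.631 0.605 0.486
  outer loop
   vertex 3.8 4.2 1.0
   vertex 4.6 0.8 4.2
   vertex 4.8 3.8 0.2
  endloop
 endfacet
 facet normal 0.133 0.696 0.706
  outer loop
   vertex 3.8 4.2 1.0
   vertex 2.8 5.0 0.4
   vertex 4.6 0.8 4.2
  endloop
 endfacet
 facet normal -0.929 0.360 -0.087
  outer loop
   vertex 1.2 1.4 2.6
   vertex 2.8 5.0 0.4
   vertex 1.0 0.4 0.6
  endloop
 endfacet
 facet normal -0.986 -0.090 0.143
  outer loop
   vertex 1.2 1.4 2.6
   vertex 1.0 0.4 0.6
   vertex 1.4 0.8 3.6
  endloop
 endfacet
 facet normal -0.653 0.584 0.481
  outer loop
   vertex 1.2 1.4 2.6
   vertex 1.4 0.8 3.6
   vertex 2.8 5.0 0.4
  endloop
 endfacet
 facet normal 0.047 -0.997 0.063
  outer loop
   vertex 3.6 0.6 1.8
   vertex 4.6 0.8 4.2
   vertex 1.0 0.4 0.6
  endloop
 endfacet
 facet normal 0.288 -0.825 -0.486
  outer loop
   vertex 3.6 0.6 1.8
   vertex 1.0 0.4 0.6
   vertex 4.0 1.8 0.0
  endloop
 endfacet
 facet normal 0.736 -0.627 -0.254
  outer loop
   vertex 3.6 0.6 1.8
   vertex 4.0 1.8 0.0
   vertex 4.6 0.8 4.2
  endloop
 endfacet
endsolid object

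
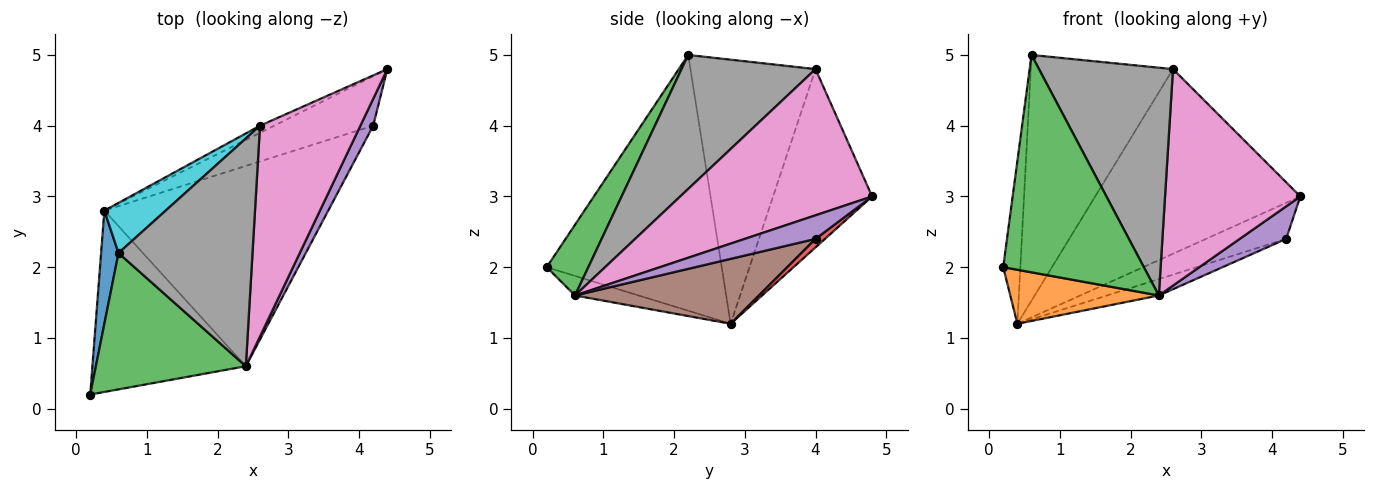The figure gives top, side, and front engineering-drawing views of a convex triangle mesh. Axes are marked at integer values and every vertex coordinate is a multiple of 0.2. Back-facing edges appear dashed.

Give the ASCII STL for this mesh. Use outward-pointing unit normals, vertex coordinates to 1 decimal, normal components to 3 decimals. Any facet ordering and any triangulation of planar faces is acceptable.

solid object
 facet normal -0.993 0.097 0.068
  outer loop
   vertex 0.6 2.2 5.0
   vertex 0.4 2.8 1.2
   vertex 0.2 0.2 2.0
  endloop
 endfacet
 facet normal -0.121 -0.283 -0.951
  outer loop
   vertex 2.4 0.6 1.6
   vertex 0.2 0.2 2.0
   vertex 0.4 2.8 1.2
  endloop
 endfacet
 facet normal 0.243 -0.822 0.515
  outer loop
   vertex 2.4 0.6 1.6
   vertex 0.6 2.2 5.0
   vertex 0.2 0.2 2.0
  endloop
 endfacet
 facet normal 0.069 0.587 -0.806
  outer loop
   vertex 4.2 4.0 2.4
   vertex 0.4 2.8 1.2
   vertex 4.4 4.8 3.0
  endloop
 endfacet
 facet normal 0.761 -0.500 0.413
  outer loop
   vertex 4.2 4.0 2.4
   vertex 4.4 4.8 3.0
   vertex 2.4 0.6 1.6
  endloop
 endfacet
 facet normal 0.278 0.078 -0.957
  outer loop
   vertex 4.2 4.0 2.4
   vertex 2.4 0.6 1.6
   vertex 0.4 2.8 1.2
  endloop
 endfacet
 facet normal 0.713 -0.503 0.489
  outer loop
   vertex 2.6 4.0 4.8
   vertex 2.4 0.6 1.6
   vertex 4.4 4.8 3.0
  endloop
 endfacet
 facet normal 0.577 -0.577 0.577
  outer loop
   vertex 2.6 4.0 4.8
   vertex 0.6 2.2 5.0
   vertex 2.4 0.6 1.6
  endloop
 endfacet
 facet normal -0.434 0.900 -0.034
  outer loop
   vertex 2.6 4.0 4.8
   vertex 4.4 4.8 3.0
   vertex 0.4 2.8 1.2
  endloop
 endfacet
 facet normal -0.653 0.742 0.152
  outer loop
   vertex 2.6 4.0 4.8
   vertex 0.4 2.8 1.2
   vertex 0.6 2.2 5.0
  endloop
 endfacet
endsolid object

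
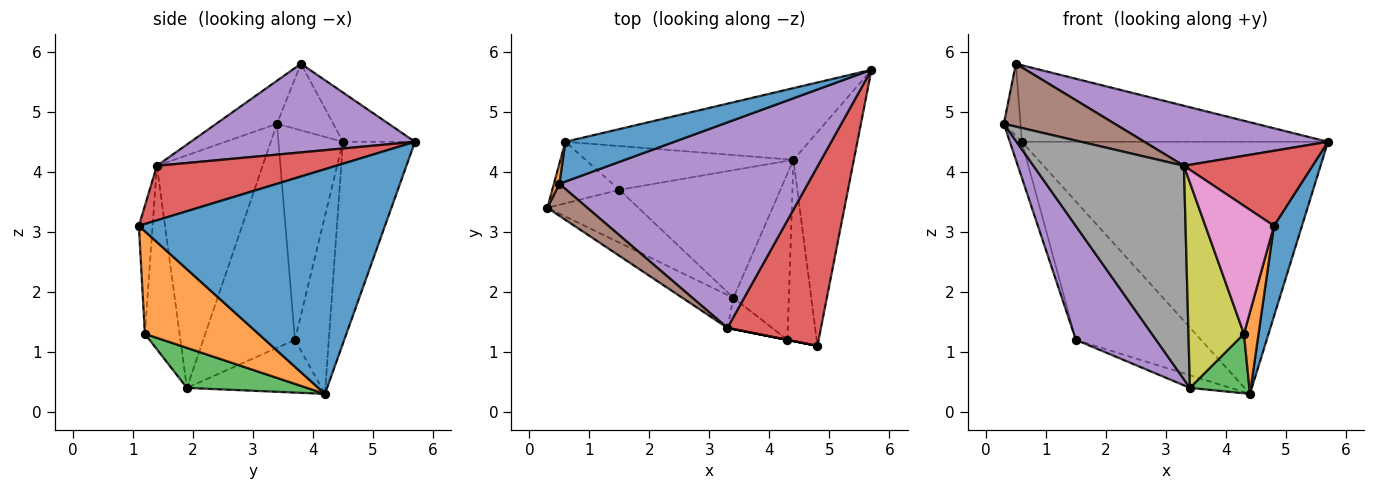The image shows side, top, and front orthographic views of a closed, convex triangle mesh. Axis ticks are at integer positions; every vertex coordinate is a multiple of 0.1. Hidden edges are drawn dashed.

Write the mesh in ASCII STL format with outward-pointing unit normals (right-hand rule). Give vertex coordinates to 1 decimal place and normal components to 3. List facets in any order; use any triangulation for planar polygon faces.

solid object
 facet normal 0.960 -0.109 -0.258
  outer loop
   vertex 4.4 4.2 0.3
   vertex 5.7 5.7 4.5
   vertex 4.8 1.1 3.1
  endloop
 endfacet
 facet normal 0.954 -0.122 -0.272
  outer loop
   vertex 4.3 1.2 1.3
   vertex 4.4 4.2 0.3
   vertex 4.8 1.1 3.1
  endloop
 endfacet
 facet normal 0.562 -0.278 -0.779
  outer loop
   vertex 4.3 1.2 1.3
   vertex 3.4 1.9 0.4
   vertex 4.4 4.2 0.3
  endloop
 endfacet
 facet normal 0.474 -0.340 0.812
  outer loop
   vertex 3.3 1.4 4.1
   vertex 4.8 1.1 3.1
   vertex 5.7 5.7 4.5
  endloop
 endfacet
 facet normal 0.324 -0.265 0.908
  outer loop
   vertex 3.3 1.4 4.1
   vertex 5.7 5.7 4.5
   vertex 0.5 3.8 5.8
  endloop
 endfacet
 facet normal -0.439 -0.801 0.408
  outer loop
   vertex 3.3 1.4 4.1
   vertex 0.5 3.8 5.8
   vertex 0.3 3.4 4.8
  endloop
 endfacet
 facet normal -0.196 -0.981 0.000
  outer loop
   vertex 3.3 1.4 4.1
   vertex 4.3 1.2 1.3
   vertex 4.8 1.1 3.1
  endloop
 endfacet
 facet normal -0.570 -0.812 -0.125
  outer loop
   vertex 3.3 1.4 4.1
   vertex 0.3 3.4 4.8
   vertex 3.4 1.9 0.4
  endloop
 endfacet
 facet normal -0.526 -0.841 -0.128
  outer loop
   vertex 3.3 1.4 4.1
   vertex 3.4 1.9 0.4
   vertex 4.3 1.2 1.3
  endloop
 endfacet
 facet normal -0.221 0.938 -0.267
  outer loop
   vertex 0.6 4.5 4.5
   vertex 5.7 5.7 4.5
   vertex 4.4 4.2 0.3
  endloop
 endfacet
 facet normal -0.204 0.868 0.452
  outer loop
   vertex 0.6 4.5 4.5
   vertex 0.5 3.8 5.8
   vertex 5.7 5.7 4.5
  endloop
 endfacet
 facet normal -0.956 0.282 0.078
  outer loop
   vertex 0.6 4.5 4.5
   vertex 0.3 3.4 4.8
   vertex 0.5 3.8 5.8
  endloop
 endfacet
 facet normal -0.310 0.094 -0.946
  outer loop
   vertex 1.5 3.7 1.2
   vertex 4.4 4.2 0.3
   vertex 3.4 1.9 0.4
  endloop
 endfacet
 facet normal -0.250 0.923 -0.292
  outer loop
   vertex 1.5 3.7 1.2
   vertex 0.6 4.5 4.5
   vertex 4.4 4.2 0.3
  endloop
 endfacet
 facet normal -0.720 -0.630 -0.292
  outer loop
   vertex 1.5 3.7 1.2
   vertex 3.4 1.9 0.4
   vertex 0.3 3.4 4.8
  endloop
 endfacet
 facet normal -0.938 0.175 -0.298
  outer loop
   vertex 1.5 3.7 1.2
   vertex 0.3 3.4 4.8
   vertex 0.6 4.5 4.5
  endloop
 endfacet
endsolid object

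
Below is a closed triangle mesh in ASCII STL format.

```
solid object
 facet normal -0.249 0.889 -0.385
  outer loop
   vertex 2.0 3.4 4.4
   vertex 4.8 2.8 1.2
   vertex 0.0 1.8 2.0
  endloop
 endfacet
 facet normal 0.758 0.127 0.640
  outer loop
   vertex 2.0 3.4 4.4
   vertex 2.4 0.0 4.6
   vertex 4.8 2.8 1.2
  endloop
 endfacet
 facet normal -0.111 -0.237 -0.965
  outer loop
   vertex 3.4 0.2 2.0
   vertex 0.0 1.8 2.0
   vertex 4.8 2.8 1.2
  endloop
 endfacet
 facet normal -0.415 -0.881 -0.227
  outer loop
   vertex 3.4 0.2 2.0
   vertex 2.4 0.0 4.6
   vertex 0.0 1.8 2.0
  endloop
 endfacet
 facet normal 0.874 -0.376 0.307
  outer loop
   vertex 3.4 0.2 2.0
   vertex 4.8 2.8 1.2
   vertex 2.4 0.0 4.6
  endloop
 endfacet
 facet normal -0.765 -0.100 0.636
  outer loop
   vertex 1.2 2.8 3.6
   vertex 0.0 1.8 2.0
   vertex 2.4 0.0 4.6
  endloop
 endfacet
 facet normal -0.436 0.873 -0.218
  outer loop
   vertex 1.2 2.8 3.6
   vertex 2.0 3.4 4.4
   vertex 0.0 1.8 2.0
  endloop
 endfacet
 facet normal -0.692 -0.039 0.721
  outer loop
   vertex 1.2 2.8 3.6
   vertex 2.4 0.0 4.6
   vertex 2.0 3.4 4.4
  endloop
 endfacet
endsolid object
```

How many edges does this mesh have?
12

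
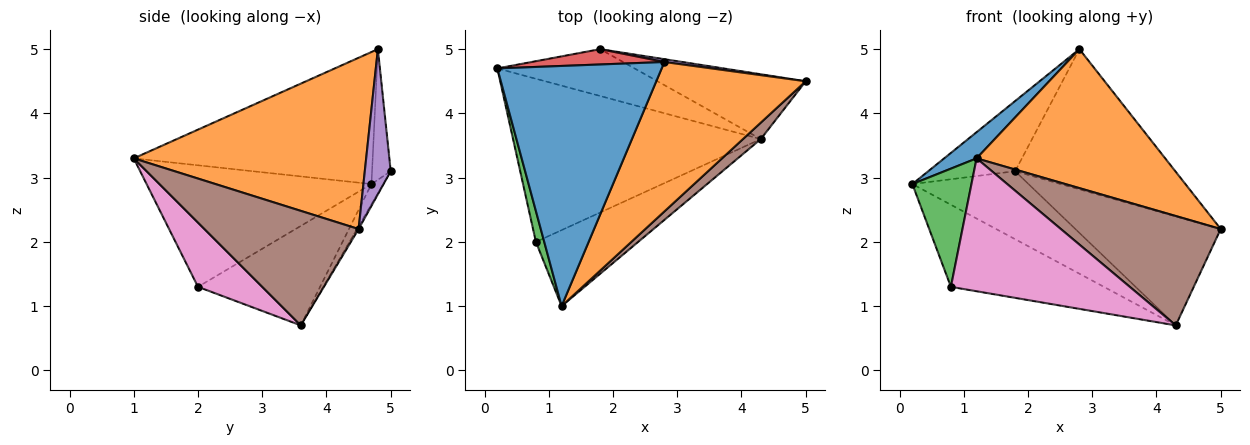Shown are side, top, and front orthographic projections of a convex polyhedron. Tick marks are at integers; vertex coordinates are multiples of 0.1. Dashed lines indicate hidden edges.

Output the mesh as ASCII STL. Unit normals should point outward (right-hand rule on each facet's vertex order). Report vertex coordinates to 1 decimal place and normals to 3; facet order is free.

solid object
 facet normal -0.624 -0.085 0.777
  outer loop
   vertex 2.8 4.8 5.0
   vertex 0.2 4.7 2.9
   vertex 1.2 1.0 3.3
  endloop
 endfacet
 facet normal 0.643 -0.522 0.561
  outer loop
   vertex 2.8 4.8 5.0
   vertex 1.2 1.0 3.3
   vertex 5.0 4.5 2.2
  endloop
 endfacet
 facet normal -0.965 -0.254 0.066
  outer loop
   vertex 0.8 2.0 1.3
   vertex 1.2 1.0 3.3
   vertex 0.2 4.7 2.9
  endloop
 endfacet
 facet normal -0.205 0.956 0.209
  outer loop
   vertex 1.8 5.0 3.1
   vertex 0.2 4.7 2.9
   vertex 2.8 4.8 5.0
  endloop
 endfacet
 facet normal 0.160 0.987 0.020
  outer loop
   vertex 1.8 5.0 3.1
   vertex 2.8 4.8 5.0
   vertex 5.0 4.5 2.2
  endloop
 endfacet
 facet normal 0.690 -0.716 0.107
  outer loop
   vertex 4.3 3.6 0.7
   vertex 5.0 4.5 2.2
   vertex 1.2 1.0 3.3
  endloop
 endfacet
 facet normal 0.298 -0.829 -0.474
  outer loop
   vertex 4.3 3.6 0.7
   vertex 1.2 1.0 3.3
   vertex 0.8 2.0 1.3
  endloop
 endfacet
 facet normal -0.338 0.423 -0.841
  outer loop
   vertex 4.3 3.6 0.7
   vertex 0.8 2.0 1.3
   vertex 0.2 4.7 2.9
  endloop
 endfacet
 facet normal -0.083 0.821 -0.565
  outer loop
   vertex 4.3 3.6 0.7
   vertex 0.2 4.7 2.9
   vertex 1.8 5.0 3.1
  endloop
 endfacet
 facet normal -0.009 0.859 -0.511
  outer loop
   vertex 4.3 3.6 0.7
   vertex 1.8 5.0 3.1
   vertex 5.0 4.5 2.2
  endloop
 endfacet
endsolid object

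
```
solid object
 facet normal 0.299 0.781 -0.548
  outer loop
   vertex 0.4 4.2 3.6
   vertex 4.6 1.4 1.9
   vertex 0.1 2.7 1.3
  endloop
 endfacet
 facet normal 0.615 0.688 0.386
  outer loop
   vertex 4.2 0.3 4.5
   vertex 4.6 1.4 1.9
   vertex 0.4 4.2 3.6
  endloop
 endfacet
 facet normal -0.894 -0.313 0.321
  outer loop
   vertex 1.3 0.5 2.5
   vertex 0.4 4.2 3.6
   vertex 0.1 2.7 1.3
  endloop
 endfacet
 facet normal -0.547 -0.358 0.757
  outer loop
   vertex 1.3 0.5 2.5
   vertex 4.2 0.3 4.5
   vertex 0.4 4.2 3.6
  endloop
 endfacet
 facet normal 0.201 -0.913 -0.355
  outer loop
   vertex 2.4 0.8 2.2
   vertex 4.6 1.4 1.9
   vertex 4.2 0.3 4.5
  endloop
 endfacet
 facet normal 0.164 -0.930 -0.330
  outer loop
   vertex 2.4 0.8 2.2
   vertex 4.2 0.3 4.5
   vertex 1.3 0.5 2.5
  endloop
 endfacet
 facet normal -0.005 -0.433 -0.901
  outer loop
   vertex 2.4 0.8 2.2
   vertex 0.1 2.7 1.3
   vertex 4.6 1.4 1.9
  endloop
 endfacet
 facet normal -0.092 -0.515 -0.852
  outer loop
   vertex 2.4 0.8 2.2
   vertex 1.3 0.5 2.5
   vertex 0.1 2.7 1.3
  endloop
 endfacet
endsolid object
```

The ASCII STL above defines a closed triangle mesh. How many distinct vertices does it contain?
6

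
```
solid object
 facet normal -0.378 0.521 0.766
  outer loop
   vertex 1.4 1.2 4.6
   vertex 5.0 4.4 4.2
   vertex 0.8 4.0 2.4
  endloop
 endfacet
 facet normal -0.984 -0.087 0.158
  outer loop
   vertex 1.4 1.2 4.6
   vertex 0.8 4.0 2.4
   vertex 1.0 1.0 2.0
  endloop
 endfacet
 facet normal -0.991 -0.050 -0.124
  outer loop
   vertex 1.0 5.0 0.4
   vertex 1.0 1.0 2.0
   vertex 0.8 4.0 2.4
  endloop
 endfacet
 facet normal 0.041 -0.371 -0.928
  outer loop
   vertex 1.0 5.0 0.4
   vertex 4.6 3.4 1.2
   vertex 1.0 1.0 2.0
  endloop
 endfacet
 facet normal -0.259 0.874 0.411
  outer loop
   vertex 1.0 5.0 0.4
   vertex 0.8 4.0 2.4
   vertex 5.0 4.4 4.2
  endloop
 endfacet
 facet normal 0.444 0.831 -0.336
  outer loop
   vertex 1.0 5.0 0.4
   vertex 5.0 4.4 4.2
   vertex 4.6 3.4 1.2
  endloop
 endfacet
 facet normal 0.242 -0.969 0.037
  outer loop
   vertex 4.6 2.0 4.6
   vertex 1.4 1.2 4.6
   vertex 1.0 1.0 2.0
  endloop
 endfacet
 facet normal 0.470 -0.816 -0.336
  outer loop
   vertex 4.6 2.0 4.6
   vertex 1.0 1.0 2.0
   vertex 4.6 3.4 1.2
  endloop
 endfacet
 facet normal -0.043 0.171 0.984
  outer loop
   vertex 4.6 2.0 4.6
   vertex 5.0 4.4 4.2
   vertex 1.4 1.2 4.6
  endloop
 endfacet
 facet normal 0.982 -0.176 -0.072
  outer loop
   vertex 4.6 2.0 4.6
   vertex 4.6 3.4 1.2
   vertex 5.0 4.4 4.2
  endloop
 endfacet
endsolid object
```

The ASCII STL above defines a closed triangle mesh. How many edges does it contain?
15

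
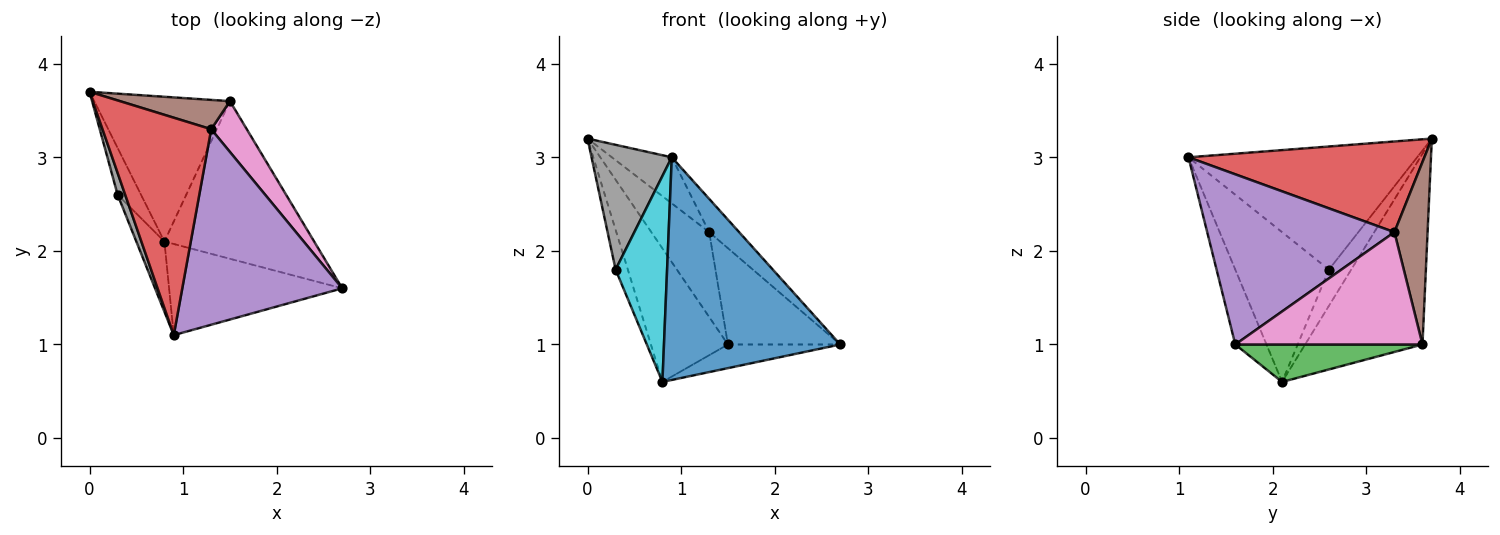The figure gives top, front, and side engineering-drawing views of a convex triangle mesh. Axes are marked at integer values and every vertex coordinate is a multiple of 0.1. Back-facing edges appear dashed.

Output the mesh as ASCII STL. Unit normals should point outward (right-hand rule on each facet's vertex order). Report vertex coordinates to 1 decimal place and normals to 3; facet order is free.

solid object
 facet normal -0.162 -0.913 -0.374
  outer loop
   vertex 0.8 2.1 0.6
   vertex 2.7 1.6 1.0
   vertex 0.9 1.1 3.0
  endloop
 endfacet
 facet normal -0.718 0.472 -0.511
  outer loop
   vertex 1.5 3.6 1.0
   vertex 0.8 2.1 0.6
   vertex 0.0 3.7 3.2
  endloop
 endfacet
 facet normal 0.240 0.144 -0.960
  outer loop
   vertex 1.5 3.6 1.0
   vertex 2.7 1.6 1.0
   vertex 0.8 2.1 0.6
  endloop
 endfacet
 facet normal 0.632 0.161 0.758
  outer loop
   vertex 1.3 3.3 2.2
   vertex 0.0 3.7 3.2
   vertex 0.9 1.1 3.0
  endloop
 endfacet
 facet normal 0.724 0.116 0.680
  outer loop
   vertex 1.3 3.3 2.2
   vertex 0.9 1.1 3.0
   vertex 2.7 1.6 1.0
  endloop
 endfacet
 facet normal 0.477 0.831 0.287
  outer loop
   vertex 1.3 3.3 2.2
   vertex 1.5 3.6 1.0
   vertex 0.0 3.7 3.2
  endloop
 endfacet
 facet normal 0.828 0.497 0.262
  outer loop
   vertex 1.3 3.3 2.2
   vertex 2.7 1.6 1.0
   vertex 1.5 3.6 1.0
  endloop
 endfacet
 facet normal -0.942 -0.331 0.058
  outer loop
   vertex 0.3 2.6 1.8
   vertex 0.9 1.1 3.0
   vertex 0.0 3.7 3.2
  endloop
 endfacet
 facet normal -0.763 0.419 -0.492
  outer loop
   vertex 0.3 2.6 1.8
   vertex 0.0 3.7 3.2
   vertex 0.8 2.1 0.6
  endloop
 endfacet
 facet normal -0.865 -0.476 -0.162
  outer loop
   vertex 0.3 2.6 1.8
   vertex 0.8 2.1 0.6
   vertex 0.9 1.1 3.0
  endloop
 endfacet
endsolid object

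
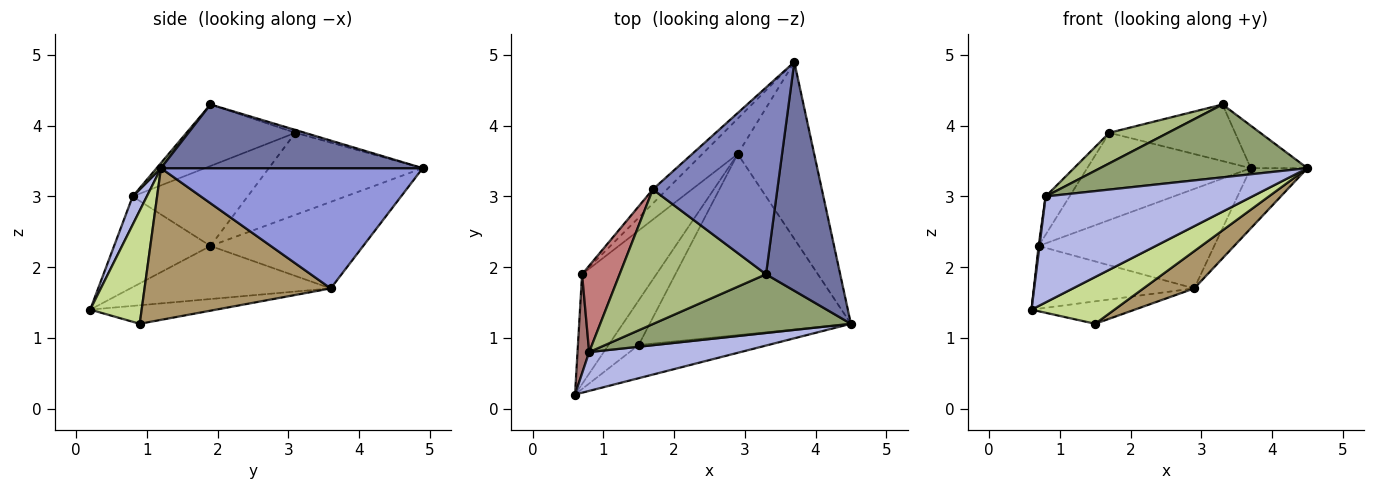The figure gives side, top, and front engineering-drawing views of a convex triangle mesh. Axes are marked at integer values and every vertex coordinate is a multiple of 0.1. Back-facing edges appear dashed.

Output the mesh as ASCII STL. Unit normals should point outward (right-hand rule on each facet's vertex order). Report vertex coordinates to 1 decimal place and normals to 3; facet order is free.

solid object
 facet normal 0.645 0.139 0.751
  outer loop
   vertex 3.3 1.9 4.3
   vertex 4.5 1.2 3.4
   vertex 3.7 4.9 3.4
  endloop
 endfacet
 facet normal -0.022 0.290 0.957
  outer loop
   vertex 1.7 3.1 3.9
   vertex 3.3 1.9 4.3
   vertex 3.7 4.9 3.4
  endloop
 endfacet
 facet normal 0.830 0.179 -0.528
  outer loop
   vertex 2.9 3.6 1.7
   vertex 3.7 4.9 3.4
   vertex 4.5 1.2 3.4
  endloop
 endfacet
 facet normal 0.064 -0.937 0.343
  outer loop
   vertex 0.8 0.8 3.0
   vertex 0.6 0.2 1.4
   vertex 4.5 1.2 3.4
  endloop
 endfacet
 facet normal 0.016 -0.779 0.627
  outer loop
   vertex 0.8 0.8 3.0
   vertex 4.5 1.2 3.4
   vertex 3.3 1.9 4.3
  endloop
 endfacet
 facet normal -0.379 -0.205 0.902
  outer loop
   vertex 0.8 0.8 3.0
   vertex 3.3 1.9 4.3
   vertex 1.7 3.1 3.9
  endloop
 endfacet
 facet normal 0.451 -0.728 -0.516
  outer loop
   vertex 1.5 0.9 1.2
   vertex 4.5 1.2 3.4
   vertex 0.6 0.2 1.4
  endloop
 endfacet
 facet normal -0.481 0.394 -0.783
  outer loop
   vertex 1.5 0.9 1.2
   vertex 0.6 0.2 1.4
   vertex 2.9 3.6 1.7
  endloop
 endfacet
 facet normal 0.594 -0.162 -0.788
  outer loop
   vertex 1.5 0.9 1.2
   vertex 2.9 3.6 1.7
   vertex 4.5 1.2 3.4
  endloop
 endfacet
 facet normal -0.680 0.723 -0.117
  outer loop
   vertex 0.7 1.9 2.3
   vertex 1.7 3.1 3.9
   vertex 3.7 4.9 3.4
  endloop
 endfacet
 facet normal -0.634 0.729 -0.259
  outer loop
   vertex 0.7 1.9 2.3
   vertex 3.7 4.9 3.4
   vertex 2.9 3.6 1.7
  endloop
 endfacet
 facet normal -0.527 0.422 -0.738
  outer loop
   vertex 0.7 1.9 2.3
   vertex 2.9 3.6 1.7
   vertex 0.6 0.2 1.4
  endloop
 endfacet
 facet normal -0.992 -0.009 0.127
  outer loop
   vertex 0.7 1.9 2.3
   vertex 0.6 0.2 1.4
   vertex 0.8 0.8 3.0
  endloop
 endfacet
 facet normal -0.890 0.185 0.417
  outer loop
   vertex 0.7 1.9 2.3
   vertex 0.8 0.8 3.0
   vertex 1.7 3.1 3.9
  endloop
 endfacet
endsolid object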